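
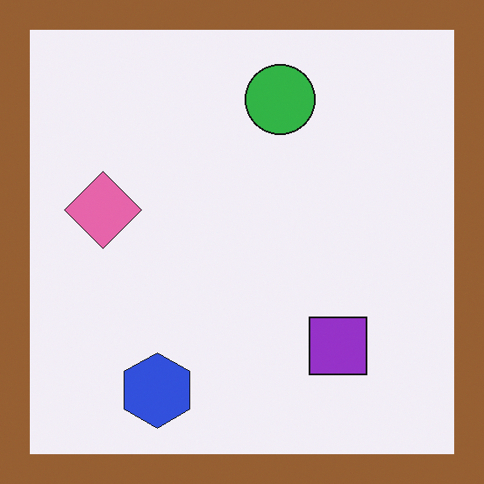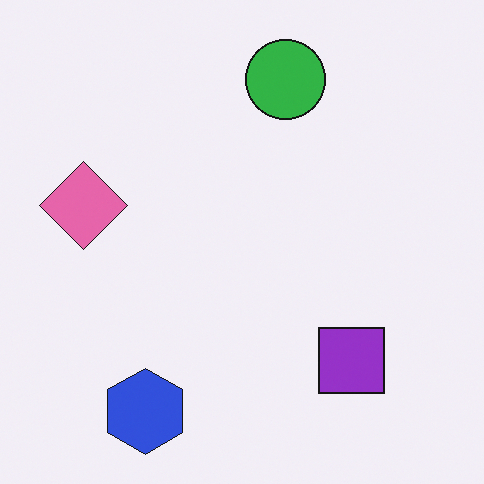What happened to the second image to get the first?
The image was framed with a brown border.

A solid brown frame runs around the edge of the first image, with the content slightly shrunk inside it.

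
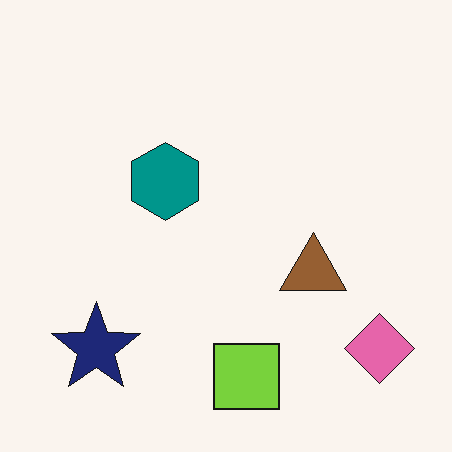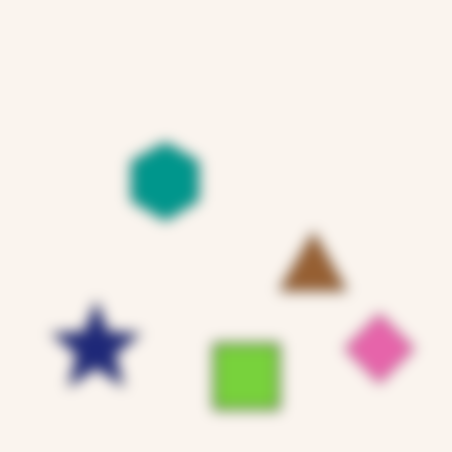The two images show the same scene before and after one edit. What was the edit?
This is the original image heavily blurred.

Shape edges and outlines are uniformly softened across the whole image.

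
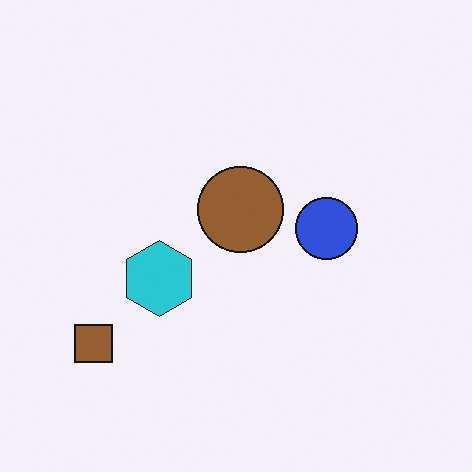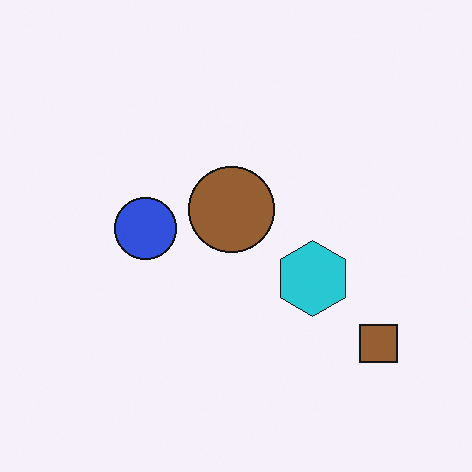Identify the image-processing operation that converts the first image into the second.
The second image is the first flipped horizontally (left ↔ right).

The brown square is in the bottom-left of the first image and the bottom-right of the second — shapes on opposite sides of the vertical midline have swapped in a mirror flip.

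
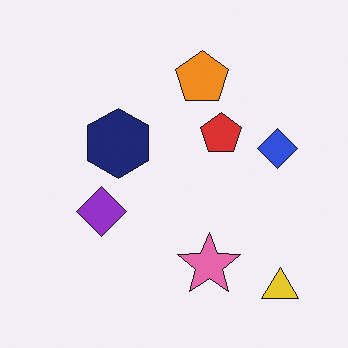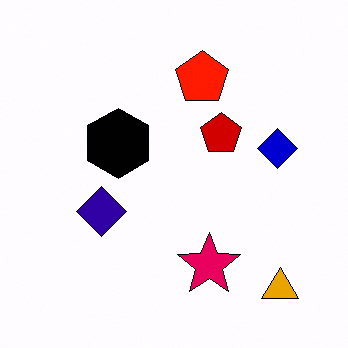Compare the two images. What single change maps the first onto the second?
The image was given much higher contrast.

Tones are pushed away from mid-grey across the whole image — a global contrast change.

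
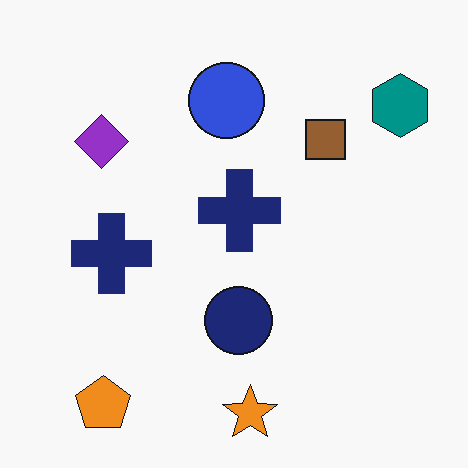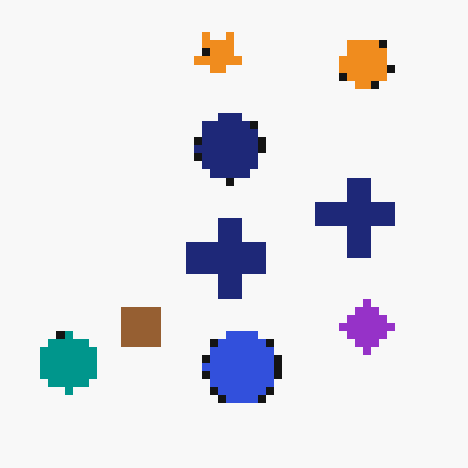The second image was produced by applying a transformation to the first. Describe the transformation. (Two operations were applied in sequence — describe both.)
The second image is the first pixelated into visible square blocks, then rotated 180°.

Shapes are reduced to large square blocks; fine edges and outlines are lost — a downscale-then-upscale (mosaic) effect. The orange pentagon sits in the bottom-left of the first image and the top-right of the second — consistent with a whole-image 180° rotation.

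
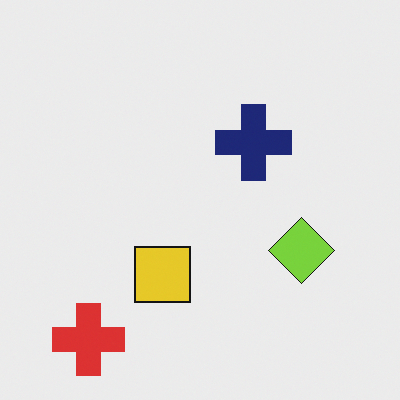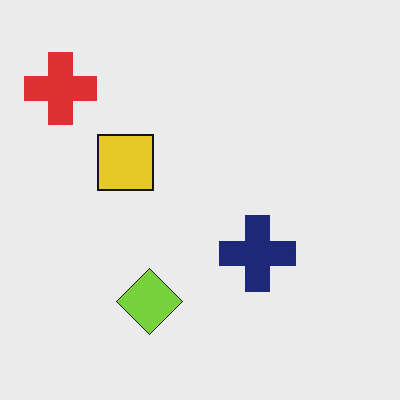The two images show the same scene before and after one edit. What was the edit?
This is the original image rotated 90° clockwise.

The red cross sits in the bottom-left of the first image and the top-left of the second — consistent with a whole-image 90° clockwise rotation.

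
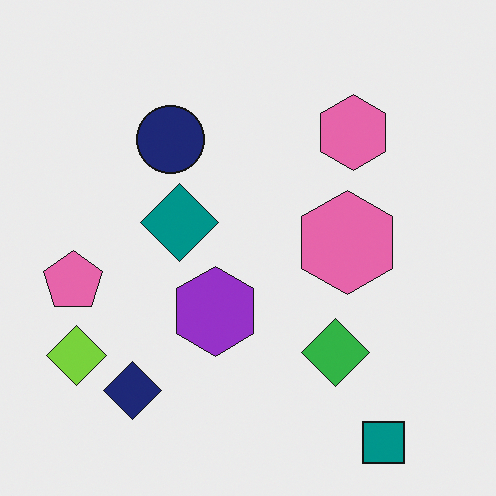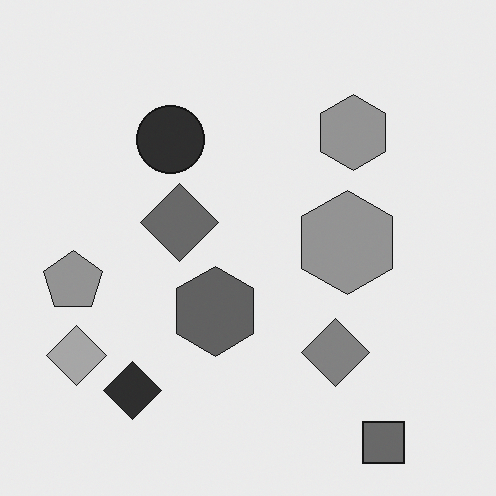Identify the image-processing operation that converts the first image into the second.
The image was converted to grayscale.

All color is removed — every shape is now a shade of grey.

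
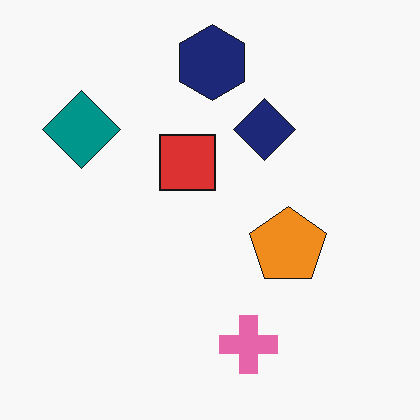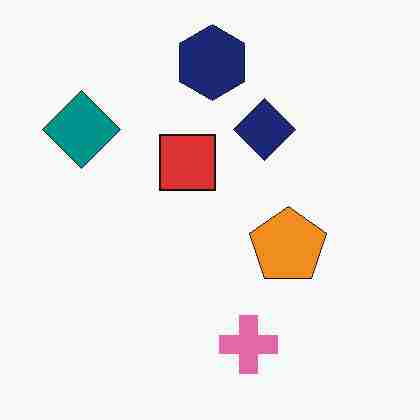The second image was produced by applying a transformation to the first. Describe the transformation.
Degraded with heavy JPEG compression.

Blocky 8×8 compression artifacts appear around shape edges and the flat background shows ringing — characteristic JPEG degradation.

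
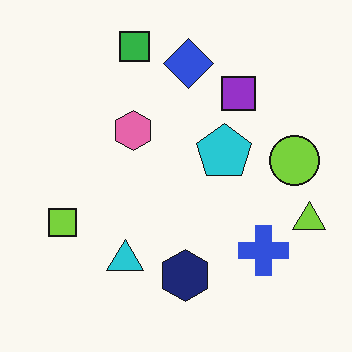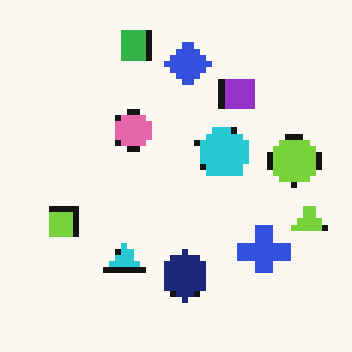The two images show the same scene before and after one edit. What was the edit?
The image was pixelated into visible square blocks.

Shapes are reduced to large square blocks; fine edges and outlines are lost — a downscale-then-upscale (mosaic) effect.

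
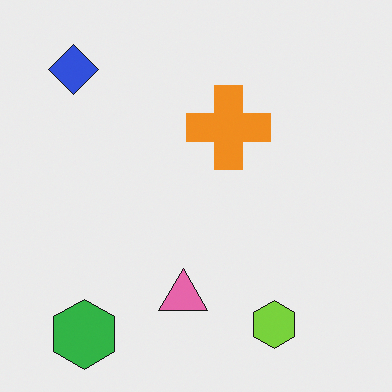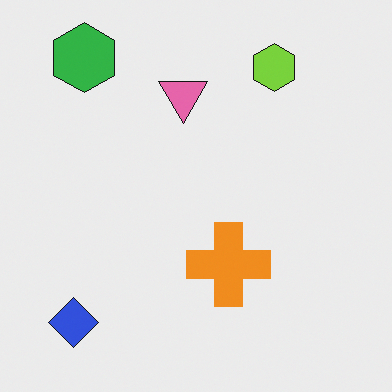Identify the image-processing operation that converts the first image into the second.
Flipped vertically (top ↔ bottom).

The green hexagon is in the bottom-left of the first image and the top-left of the second — shapes on opposite sides of the horizontal midline have swapped in a mirror flip.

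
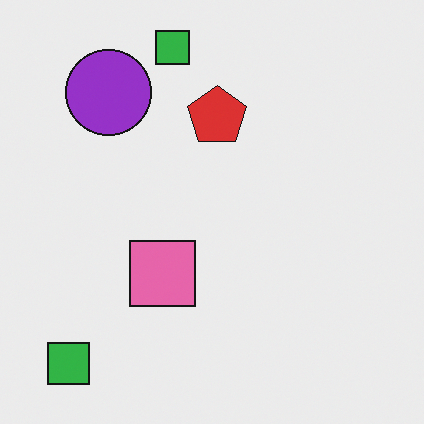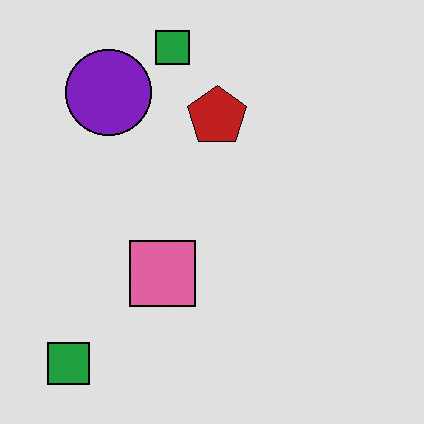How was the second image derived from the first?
This is the original image moderately posterized.

Each flat color has snapped to a coarser quantized level — most visibly, the near-white background has dropped to a flat grey.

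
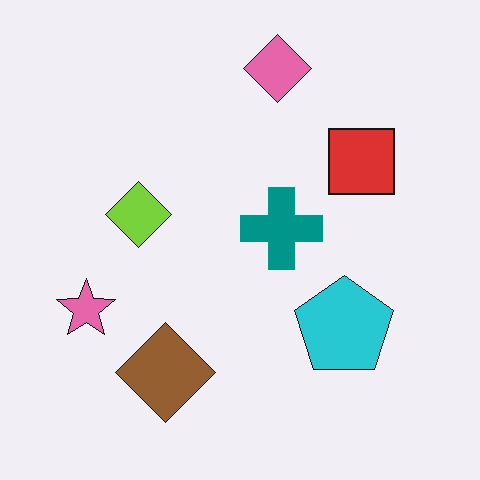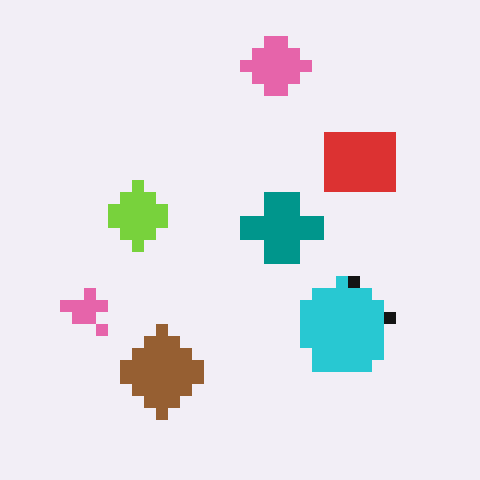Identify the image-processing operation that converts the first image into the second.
The transformation is: heavily pixelated into large blocks.

Shapes are reduced to large square blocks; fine edges and outlines are lost — a downscale-then-upscale (mosaic) effect.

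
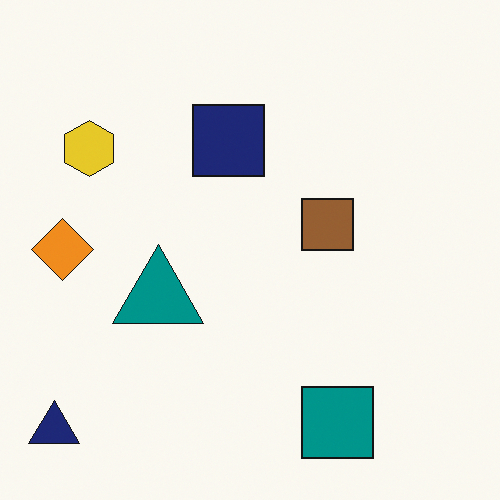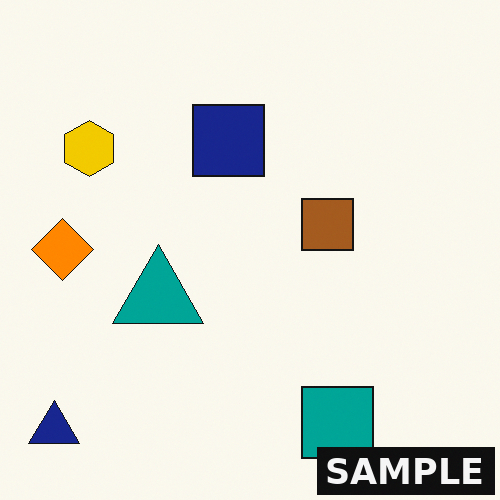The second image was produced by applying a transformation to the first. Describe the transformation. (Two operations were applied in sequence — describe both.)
This is the original image slightly oversaturated, then watermarked with the text "SAMPLE" in the lower-right corner.

All colors are more vivid — a global saturation change. A dark label reading "SAMPLE" appears in the lower-right corner.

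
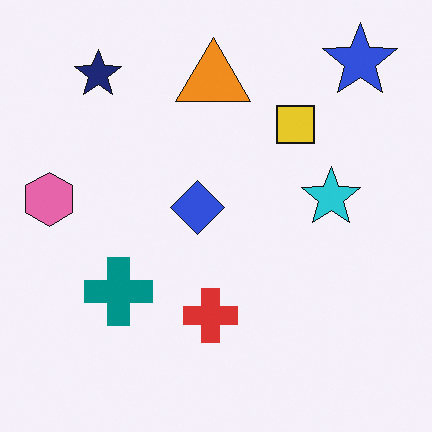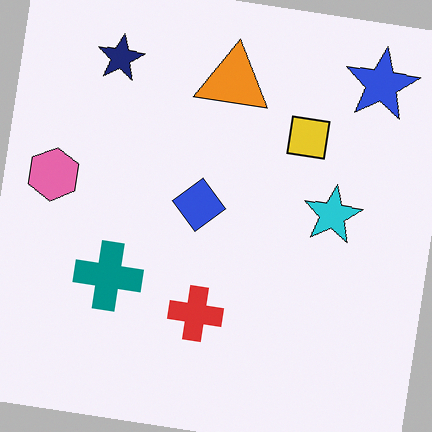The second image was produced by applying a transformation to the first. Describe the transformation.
This is the original image rotated clockwise by a few degrees.

Every shape is tilted by the same angle and the image corners show triangular fill wedges — a whole-image rotation by a non-right angle.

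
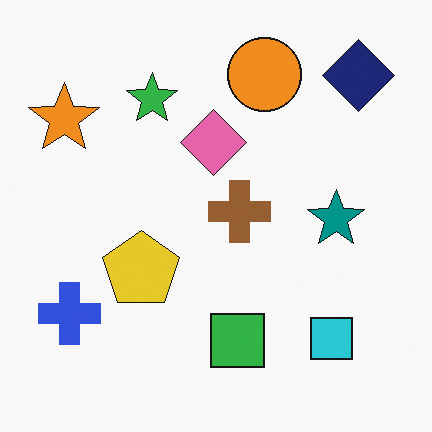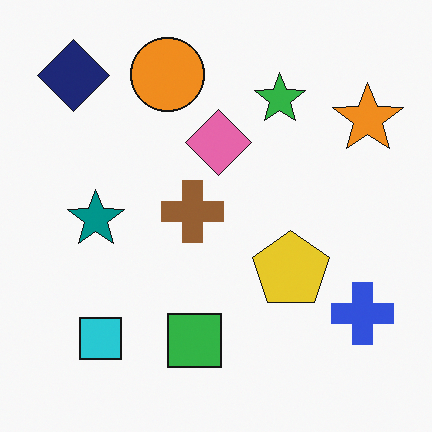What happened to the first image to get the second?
It was flipped horizontally (left ↔ right).

The orange star is in the top-left of the first image and the top-right of the second — shapes on opposite sides of the vertical midline have swapped in a mirror flip.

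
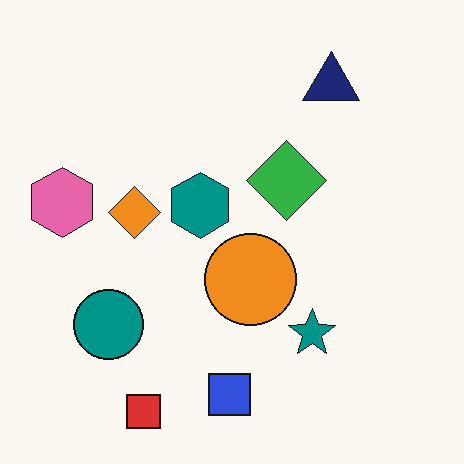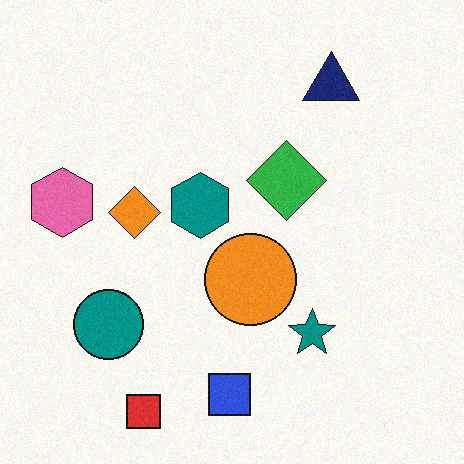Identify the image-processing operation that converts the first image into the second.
The second image is the first degraded with light additive noise.

Random speckle covers the whole image, including the flat background.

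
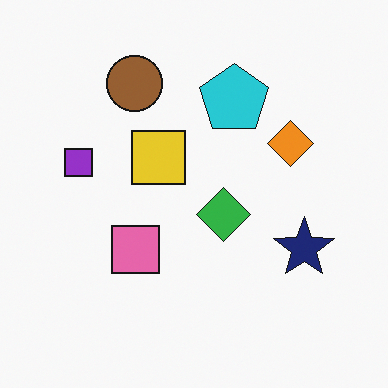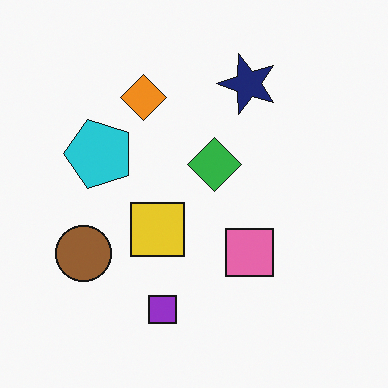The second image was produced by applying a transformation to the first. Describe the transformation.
The transformation is: rotated 90° counter-clockwise.

The brown circle sits in the top of the first image and the left of the second — consistent with a whole-image 90° counter-clockwise rotation.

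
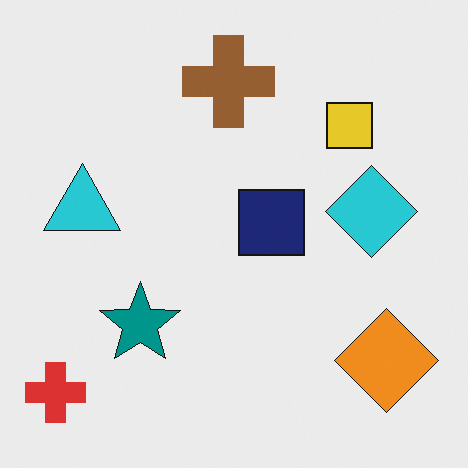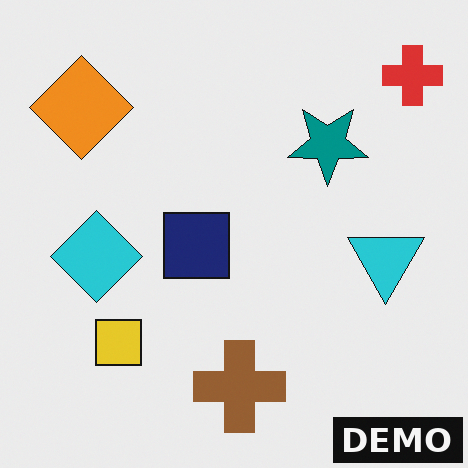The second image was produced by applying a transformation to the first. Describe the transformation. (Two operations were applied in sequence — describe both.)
The transformation is: rotated 180°, then watermarked with the text "DEMO" in the lower-right corner.

The red cross sits in the bottom-left of the first image and the top-right of the second — consistent with a whole-image 180° rotation. A dark label reading "DEMO" appears in the lower-right corner.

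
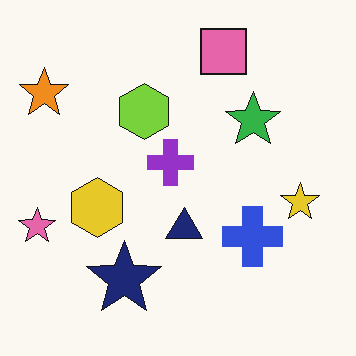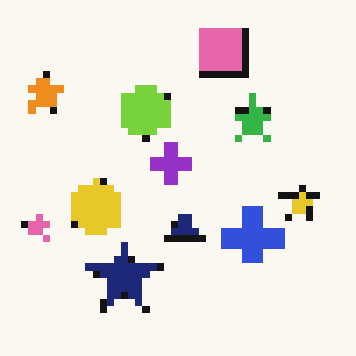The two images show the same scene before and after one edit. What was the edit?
It was pixelated into visible square blocks.

Shapes are reduced to large square blocks; fine edges and outlines are lost — a downscale-then-upscale (mosaic) effect.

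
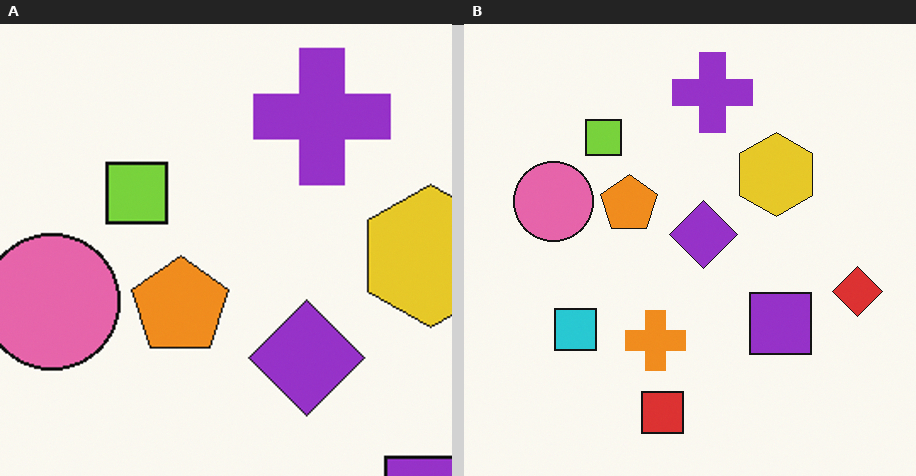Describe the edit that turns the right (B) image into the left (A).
The left (A) image is the right (B) cropped to a noticeably smaller region and rescaled.

The visible shapes are larger and the field of view is narrower; shapes near the original edges may be partly or wholly outside the frame — a crop-and-rescale.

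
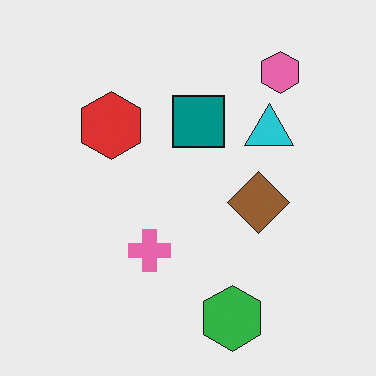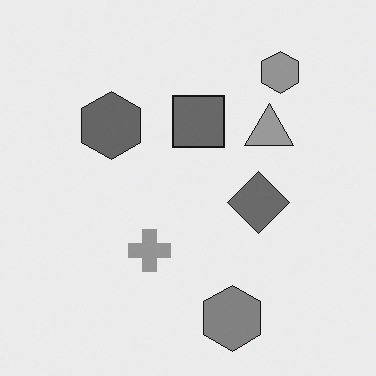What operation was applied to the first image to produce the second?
The second image is the first converted to grayscale.

All color is removed — every shape is now a shade of grey.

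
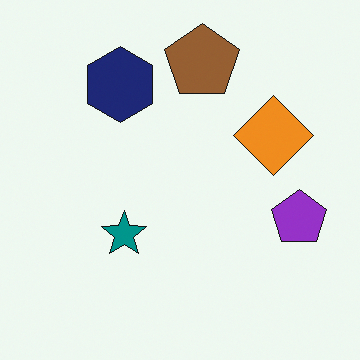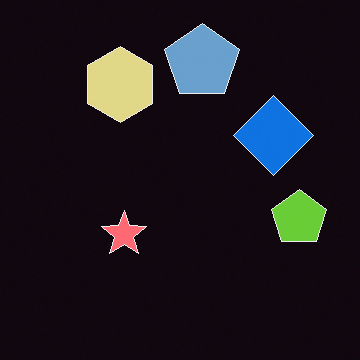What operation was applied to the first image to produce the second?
This is the original image color-inverted (negative).

The light background has become dark and every shape's color is its complement — a photographic negative.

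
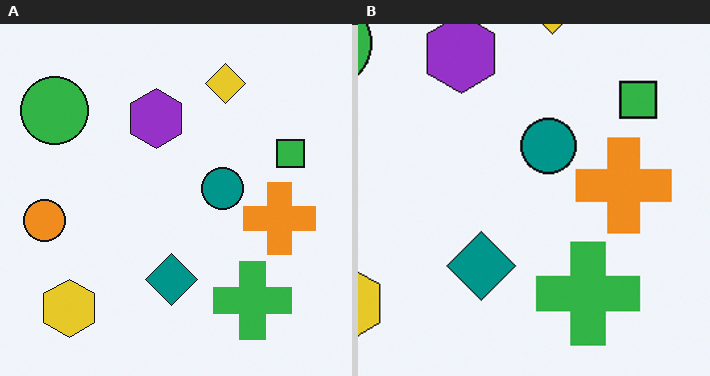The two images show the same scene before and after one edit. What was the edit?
The image was cropped slightly and scaled back up.

The visible shapes are larger and the field of view is narrower; shapes near the original edges may be partly or wholly outside the frame — a crop-and-rescale.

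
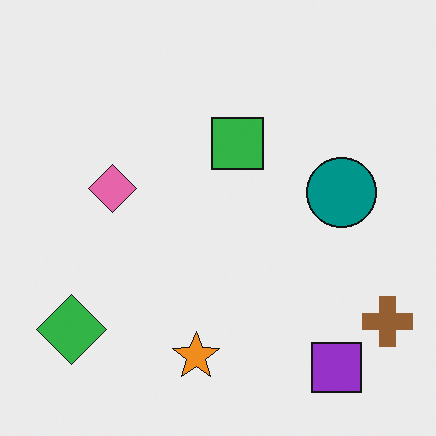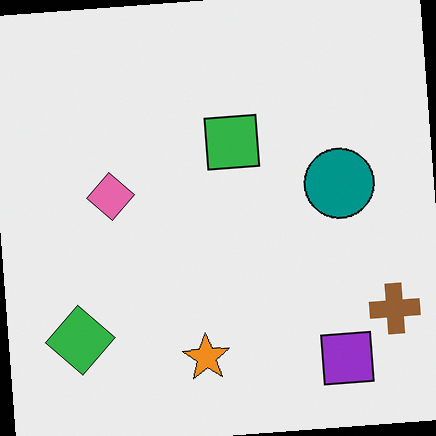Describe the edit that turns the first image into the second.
The image was rotated counter-clockwise by a small amount.

Every shape is tilted by the same angle and the image corners show triangular fill wedges — a whole-image rotation by a non-right angle.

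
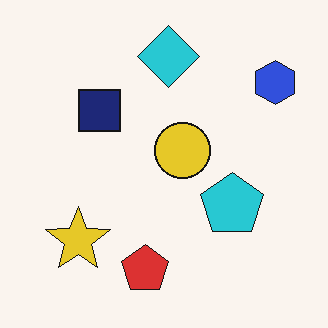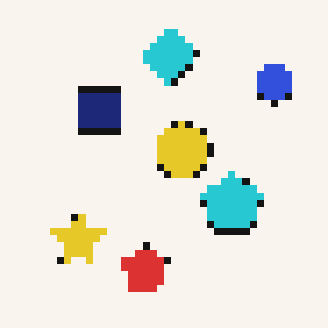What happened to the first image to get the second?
The image was pixelated into visible square blocks.

Shapes are reduced to large square blocks; fine edges and outlines are lost — a downscale-then-upscale (mosaic) effect.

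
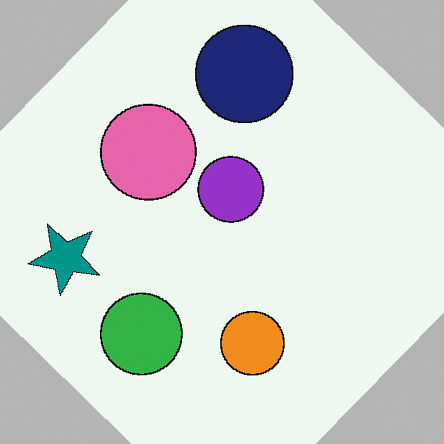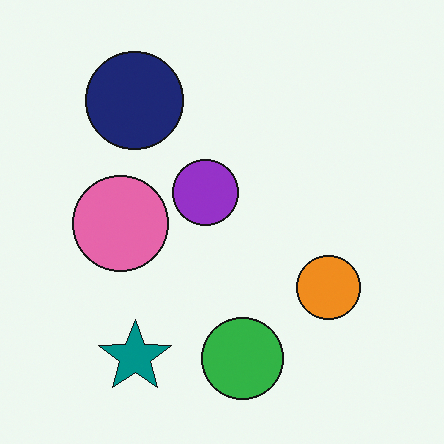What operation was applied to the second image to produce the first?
The transformation is: rotated clockwise by a large amount — several tens of degrees.

Every shape is tilted by the same angle and the image corners show triangular fill wedges — a whole-image rotation by a non-right angle.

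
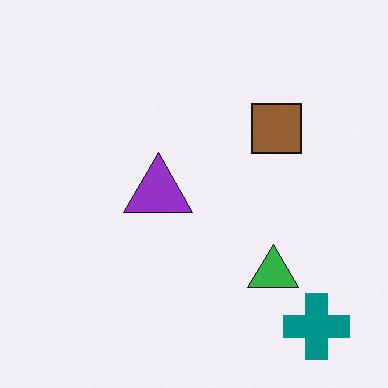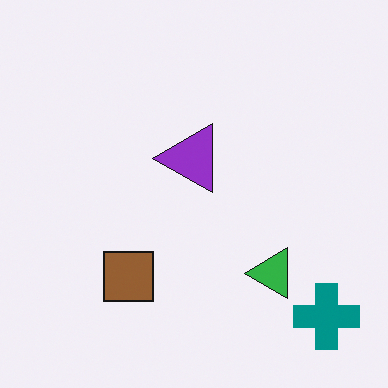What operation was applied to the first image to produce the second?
The transformation is: transposed (reflected across the top-left ↔ bottom-right diagonal).

Shapes have swapped their row and column positions — what was in the top-right is now in the bottom-left — a diagonal reflection.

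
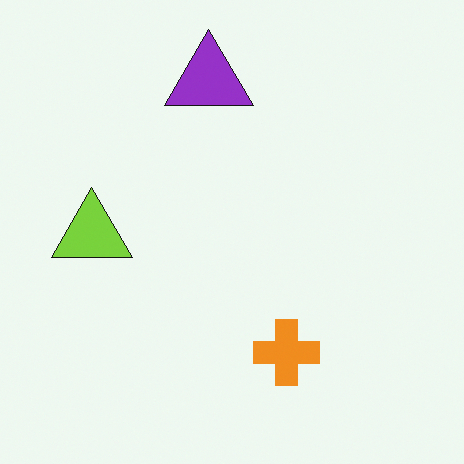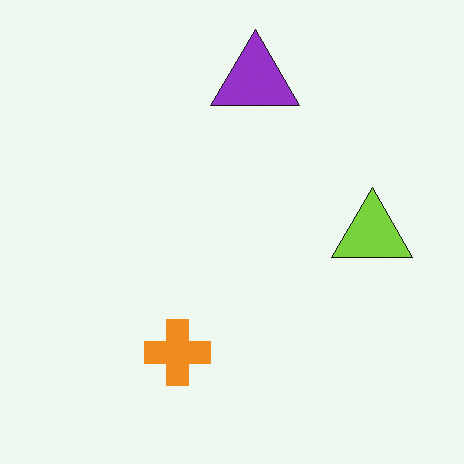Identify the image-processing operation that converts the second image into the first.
Flipped horizontally (left ↔ right).

The lime triangle is in the right of the second image and the left of the first — shapes on opposite sides of the vertical midline have swapped in a mirror flip.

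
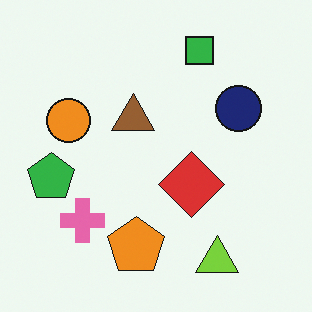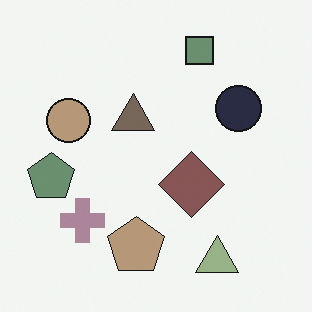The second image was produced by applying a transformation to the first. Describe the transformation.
The image was heavily desaturated.

All colors are more muted and greyish — a global saturation change.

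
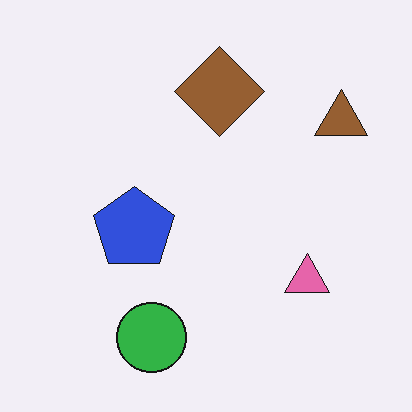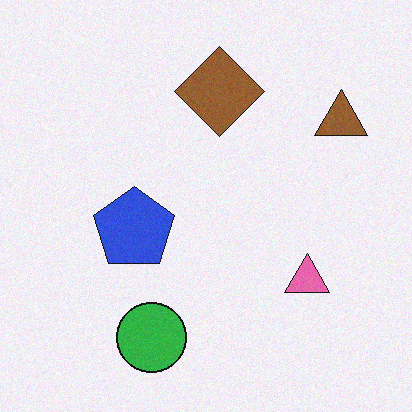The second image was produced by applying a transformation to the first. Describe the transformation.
The image was degraded with subtle gaussian noise.

Random speckle covers the whole image, including the flat background.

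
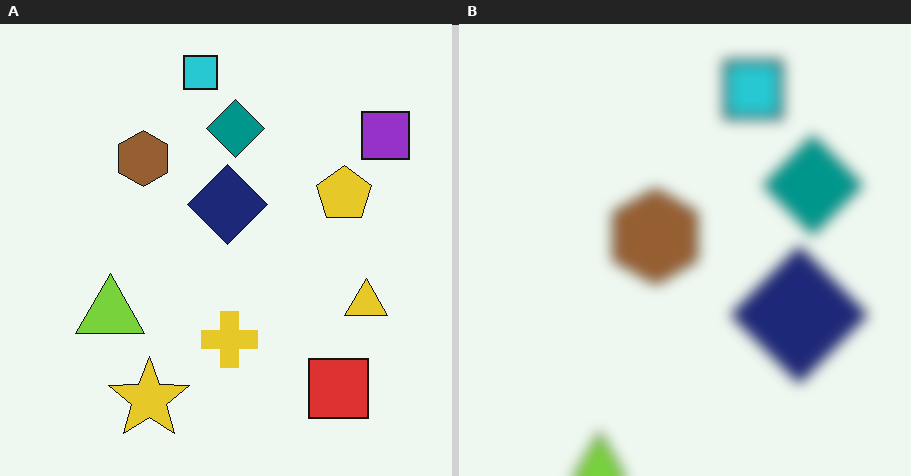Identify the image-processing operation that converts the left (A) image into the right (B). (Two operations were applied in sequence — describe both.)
The right (B) image is the left (A) cropped tightly and scaled back up, then heavily blurred.

The visible shapes are larger and the field of view is narrower; shapes near the original edges may be partly or wholly outside the frame — a crop-and-rescale. Shape edges and outlines are uniformly softened across the whole image.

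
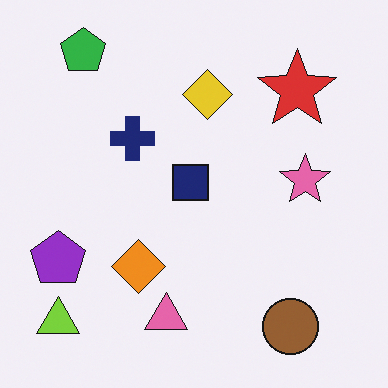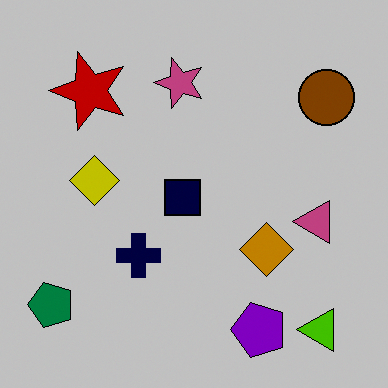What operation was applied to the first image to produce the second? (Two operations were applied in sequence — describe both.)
The image was rotated 90° counter-clockwise, then heavily posterized to just a handful of flat colors.

The lime triangle sits in the bottom-left of the first image and the bottom-right of the second — consistent with a whole-image 90° counter-clockwise rotation. Each flat color has snapped to a coarser quantized level — most visibly, the near-white background has dropped to a flat grey.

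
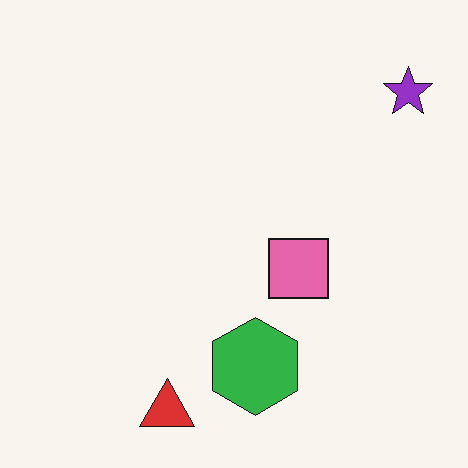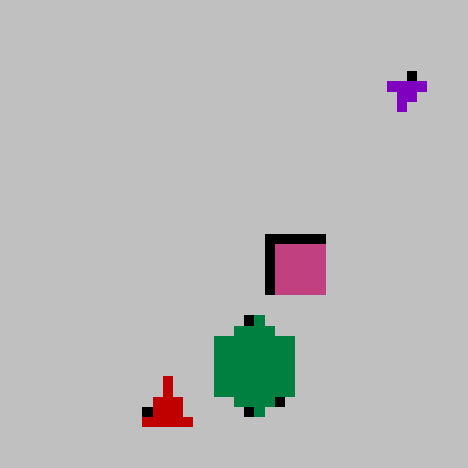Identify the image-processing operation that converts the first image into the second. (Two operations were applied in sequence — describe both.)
The transformation is: coarsely pixelated, then aggressively posterized.

Shapes are reduced to large square blocks; fine edges and outlines are lost — a downscale-then-upscale (mosaic) effect. Each flat color has snapped to a coarser quantized level — most visibly, the near-white background has dropped to a flat grey.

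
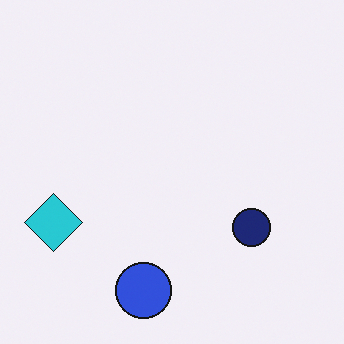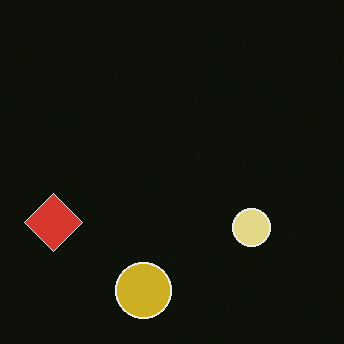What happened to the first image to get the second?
It was color-inverted (negative).

The light background has become dark and every shape's color is its complement — a photographic negative.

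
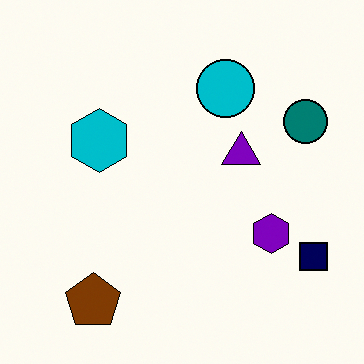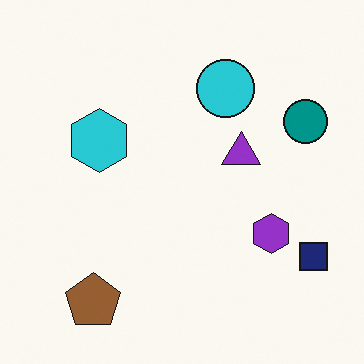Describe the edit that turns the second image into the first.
The image was given slightly increased contrast.

Tones are pushed away from mid-grey across the whole image — a global contrast change.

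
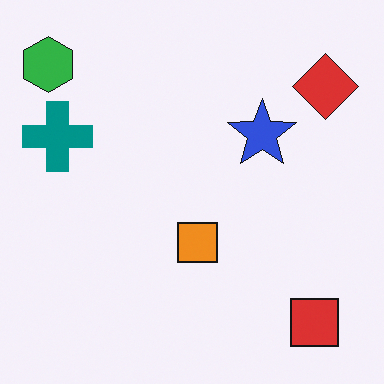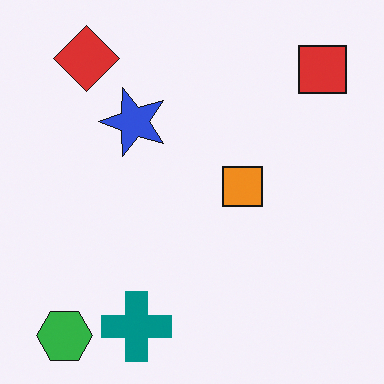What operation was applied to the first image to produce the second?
It was rotated 90° counter-clockwise.

The green hexagon sits in the top-left of the first image and the bottom-left of the second — consistent with a whole-image 90° counter-clockwise rotation.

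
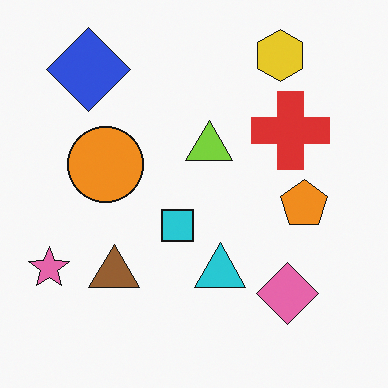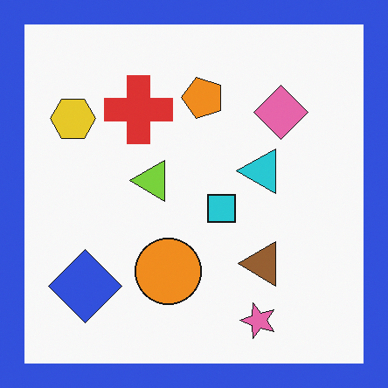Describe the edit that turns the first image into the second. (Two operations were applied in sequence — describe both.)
This is the original image rotated 90° counter-clockwise, then framed with a blue border.

The blue diamond sits in the top-left of the first image and the bottom-left of the second — consistent with a whole-image 90° counter-clockwise rotation. A solid blue frame runs around the edge of the second image, with the content slightly shrunk inside it.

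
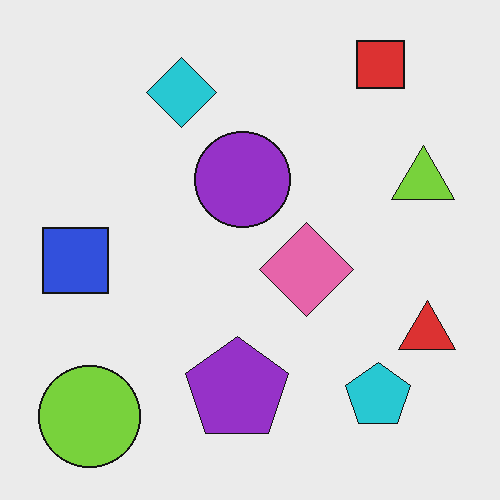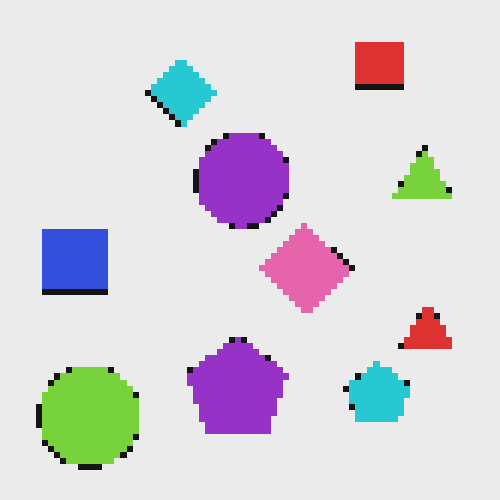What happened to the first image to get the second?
The transformation is: pixelated into visible square blocks.

Shapes are reduced to large square blocks; fine edges and outlines are lost — a downscale-then-upscale (mosaic) effect.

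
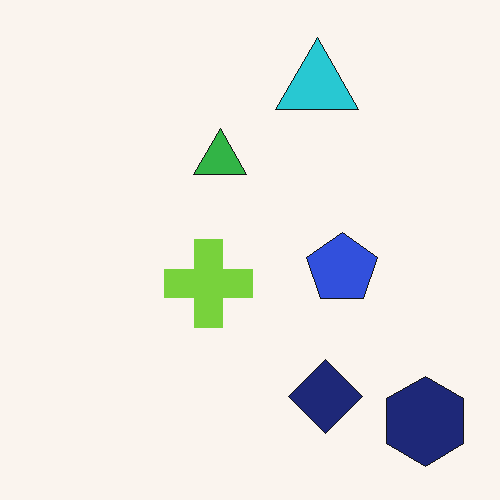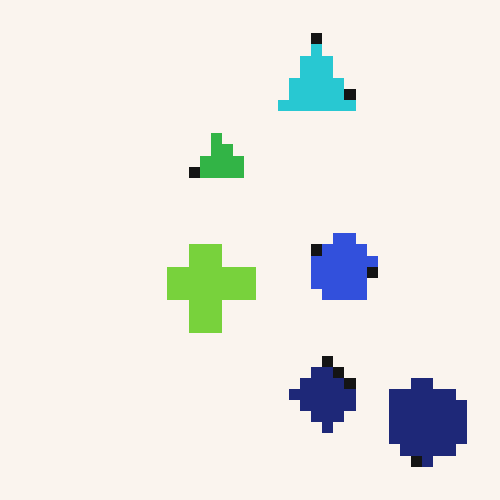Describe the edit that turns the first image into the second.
It was coarsely pixelated.

Shapes are reduced to large square blocks; fine edges and outlines are lost — a downscale-then-upscale (mosaic) effect.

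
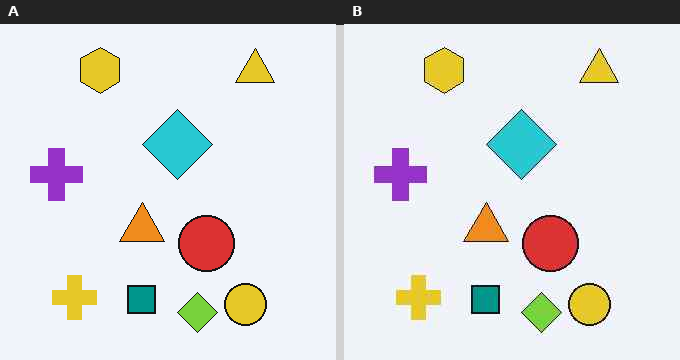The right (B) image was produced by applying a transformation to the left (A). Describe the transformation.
It was given moderate JPEG compression.

Blocky 8×8 compression artifacts appear around shape edges and the flat background shows ringing — characteristic JPEG degradation.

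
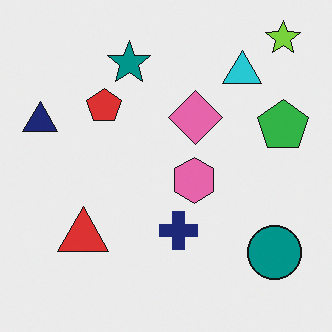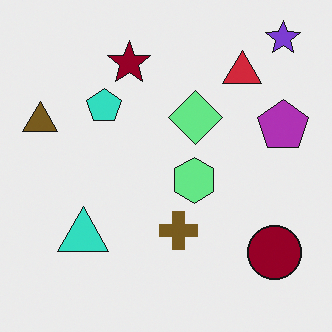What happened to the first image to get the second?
It was hue-shifted through roughly half the color wheel.

Every shape's color has rotated by the same amount around the hue wheel — a uniform hue shift.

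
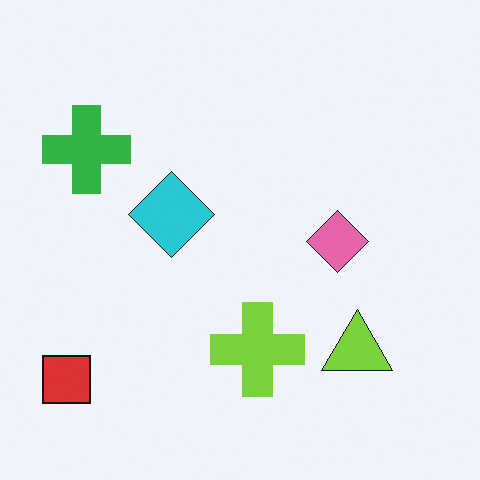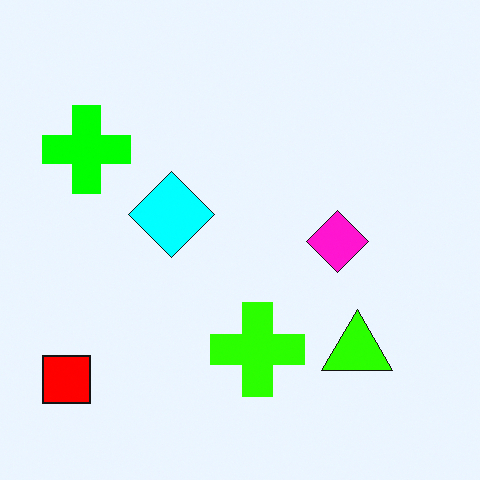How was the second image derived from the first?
The transformation is: heavily oversaturated.

All colors are more vivid — a global saturation change.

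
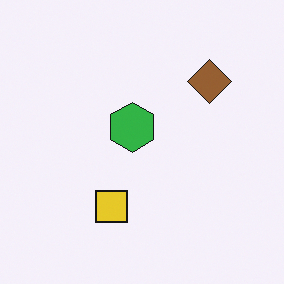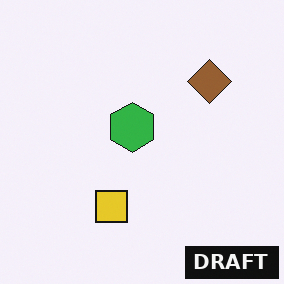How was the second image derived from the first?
It was watermarked with the text "DRAFT" in the lower-right corner.

A dark label reading "DRAFT" appears in the lower-right corner.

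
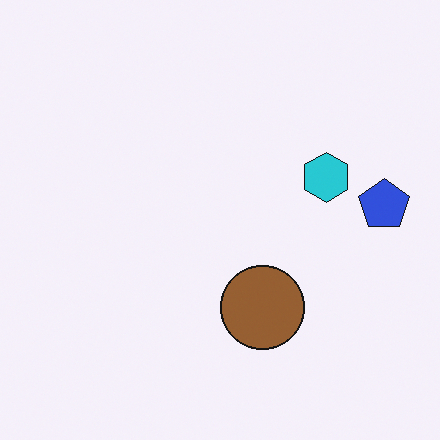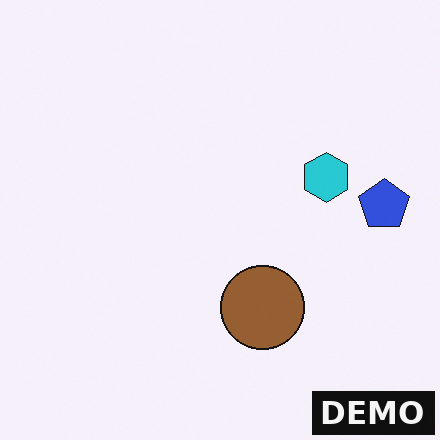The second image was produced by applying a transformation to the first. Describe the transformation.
It was watermarked with the text "DEMO" in the lower-right corner.

A dark label reading "DEMO" appears in the lower-right corner.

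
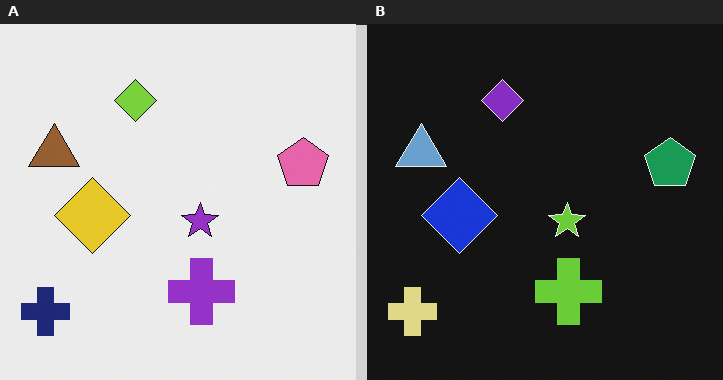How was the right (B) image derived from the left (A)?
The right (B) image is the left (A) color-inverted (negative).

The light background has become dark and every shape's color is its complement — a photographic negative.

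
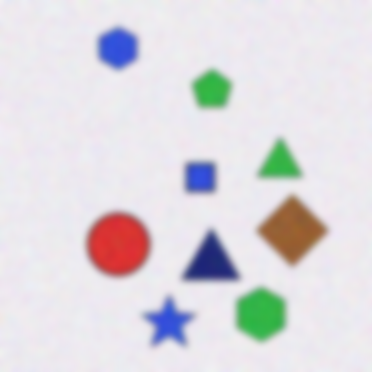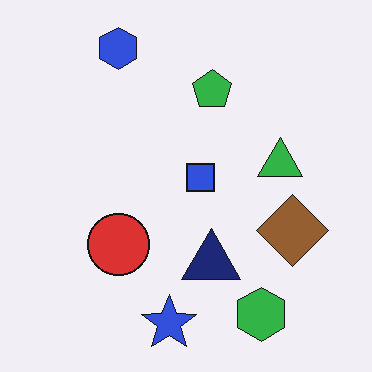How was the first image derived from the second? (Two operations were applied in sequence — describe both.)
It was degraded with moderate additive noise, then moderately blurred.

Random speckle covers the whole image, including the flat background. Shape edges and outlines are uniformly softened across the whole image.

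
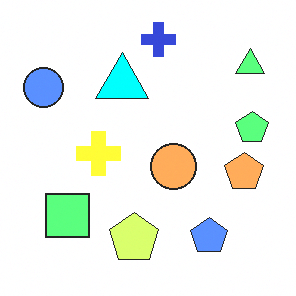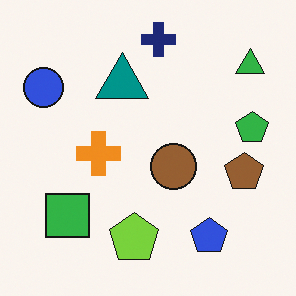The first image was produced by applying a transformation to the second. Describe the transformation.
The transformation is: substantially brightened.

Every pixel — background and shapes alike — is uniformly brightened.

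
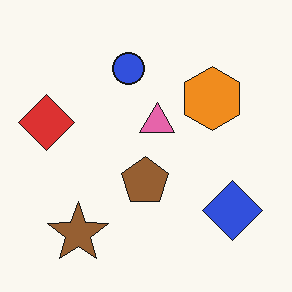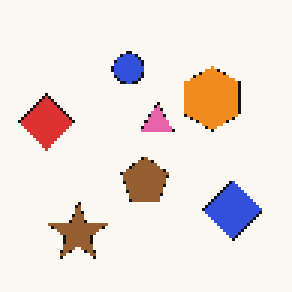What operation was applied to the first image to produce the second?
The transformation is: mildly pixelated.

Shapes are reduced to large square blocks; fine edges and outlines are lost — a downscale-then-upscale (mosaic) effect.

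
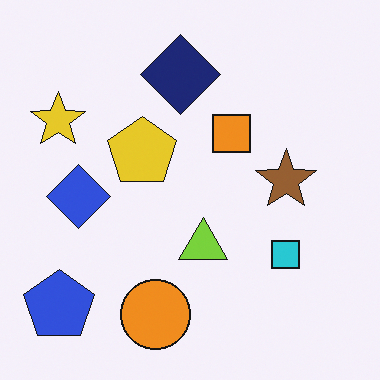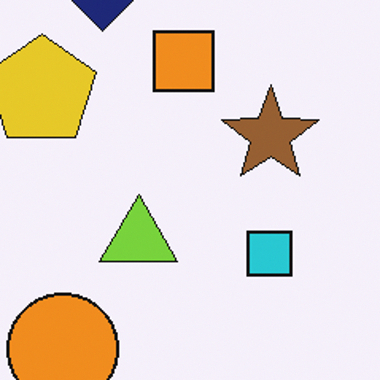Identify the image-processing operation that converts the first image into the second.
The second image is the first cropped to a modestly smaller region and rescaled.

The visible shapes are larger and the field of view is narrower; shapes near the original edges may be partly or wholly outside the frame — a crop-and-rescale.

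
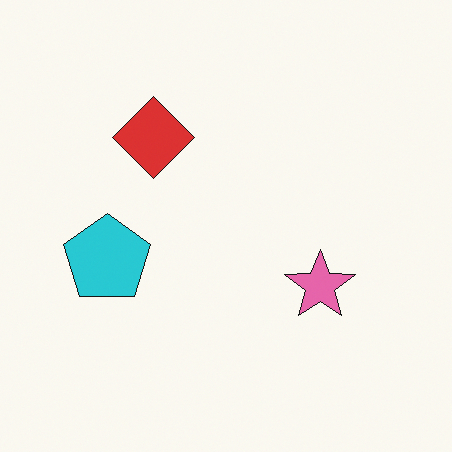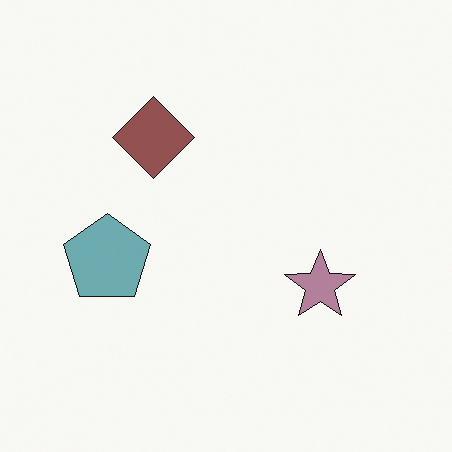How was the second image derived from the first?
Made much more muted (saturation change).

All colors are more muted and greyish — a global saturation change.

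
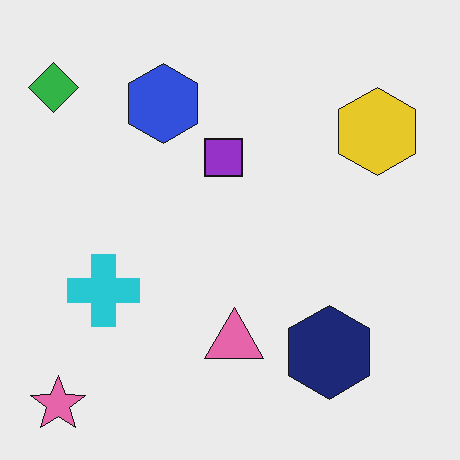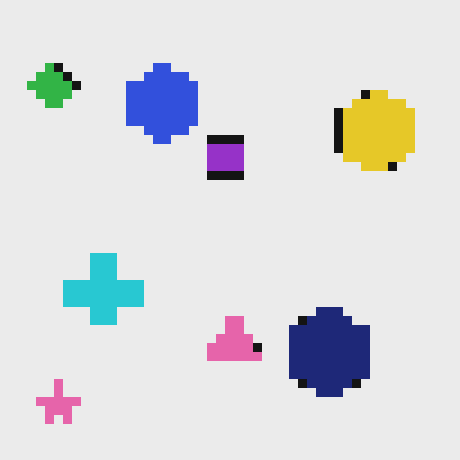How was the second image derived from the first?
The second image is the first heavily pixelated into large blocks.

Shapes are reduced to large square blocks; fine edges and outlines are lost — a downscale-then-upscale (mosaic) effect.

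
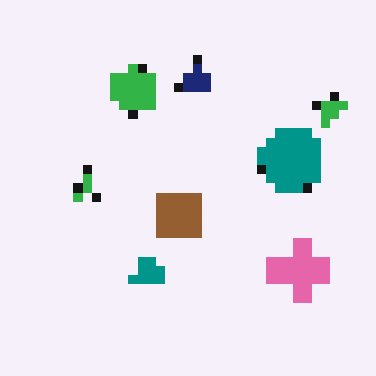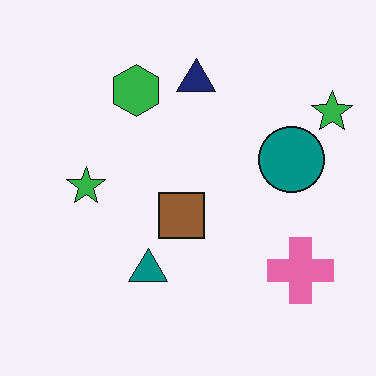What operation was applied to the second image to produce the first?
The first image is the second heavily pixelated into large blocks.

Shapes are reduced to large square blocks; fine edges and outlines are lost — a downscale-then-upscale (mosaic) effect.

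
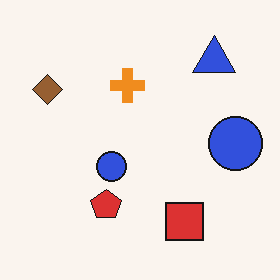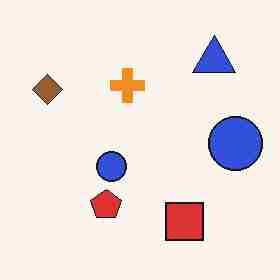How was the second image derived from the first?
The transformation is: degraded with heavy JPEG compression.

Blocky 8×8 compression artifacts appear around shape edges and the flat background shows ringing — characteristic JPEG degradation.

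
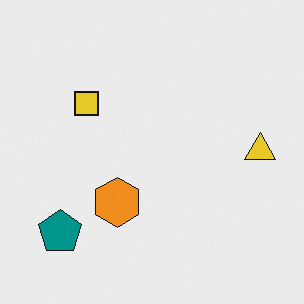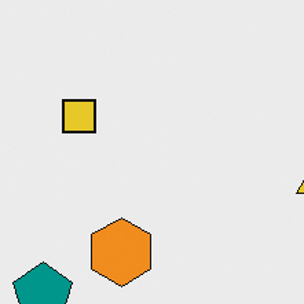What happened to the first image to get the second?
Cropped to a modestly smaller region and rescaled.

The visible shapes are larger and the field of view is narrower; shapes near the original edges may be partly or wholly outside the frame — a crop-and-rescale.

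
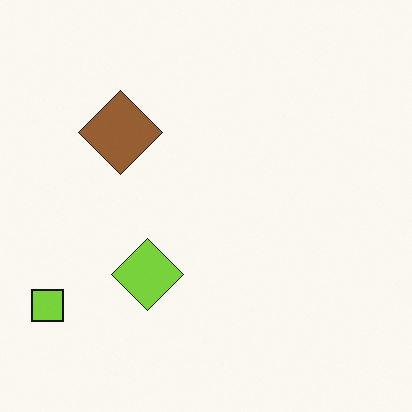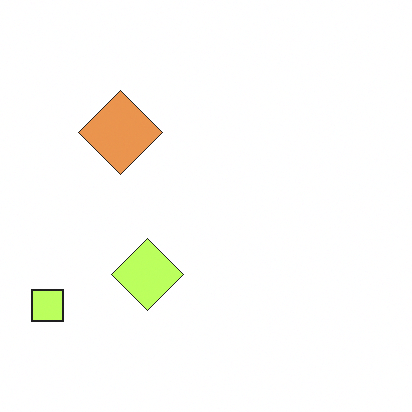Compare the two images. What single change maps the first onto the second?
This is the original image substantially brightened.

Every pixel — background and shapes alike — is uniformly brightened.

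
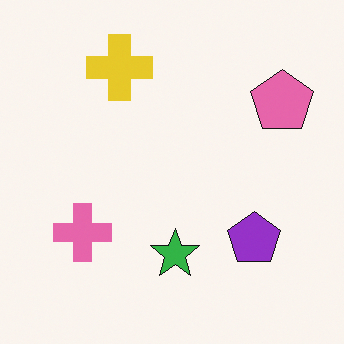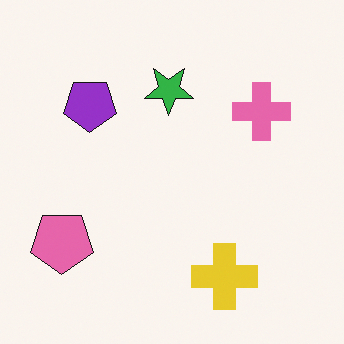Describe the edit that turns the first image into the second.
It was rotated 180°.

The pink pentagon sits in the top-right of the first image and the bottom-left of the second — consistent with a whole-image 180° rotation.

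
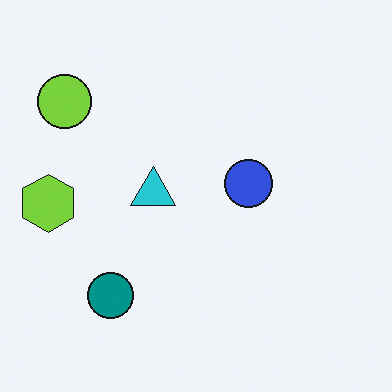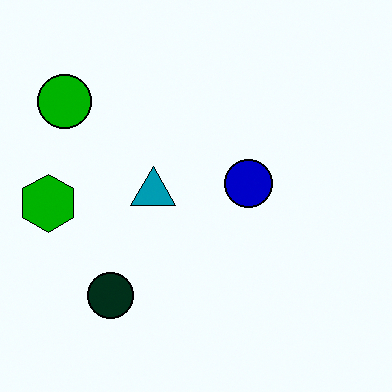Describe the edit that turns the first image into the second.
The transformation is: given much higher contrast.

Tones are pushed away from mid-grey across the whole image — a global contrast change.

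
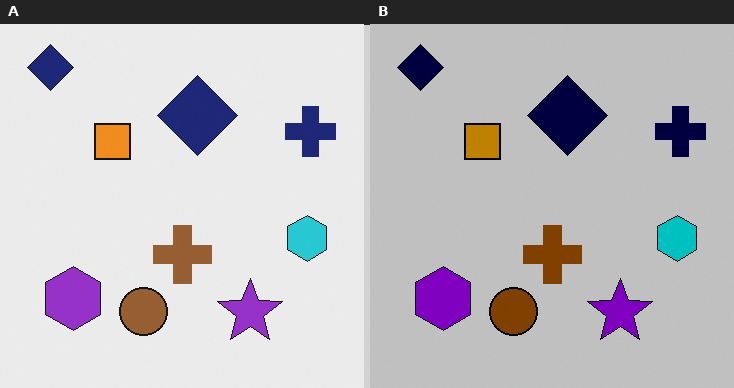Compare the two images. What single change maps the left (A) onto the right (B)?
This is the original image heavily posterized to just a handful of flat colors.

Each flat color has snapped to a coarser quantized level — most visibly, the near-white background has dropped to a flat grey.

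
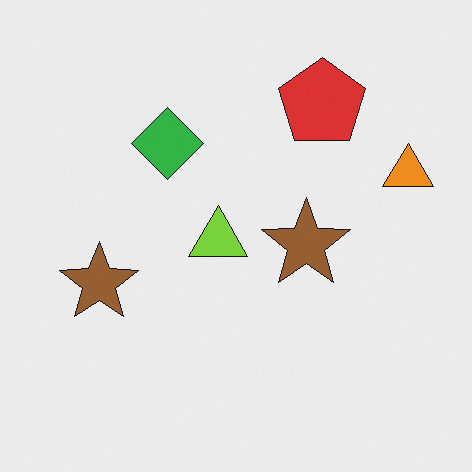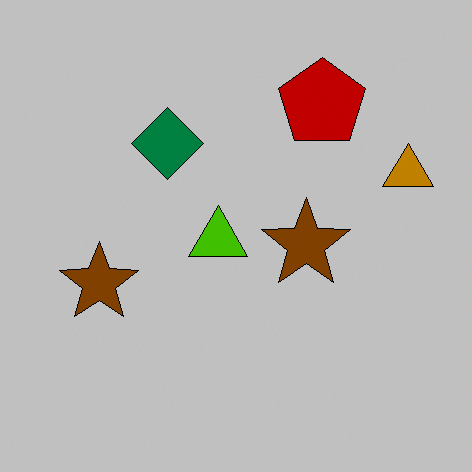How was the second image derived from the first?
The image was heavily posterized to just a handful of flat colors.

Each flat color has snapped to a coarser quantized level — most visibly, the near-white background has dropped to a flat grey.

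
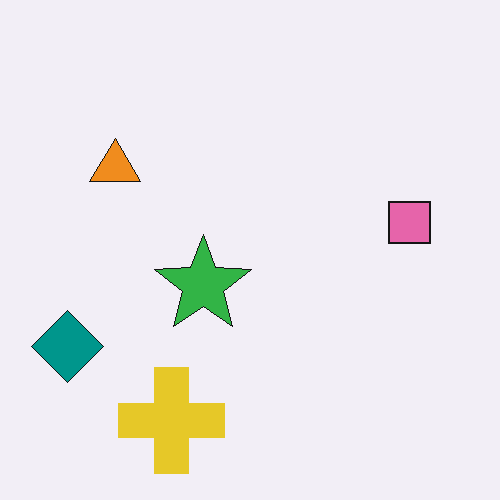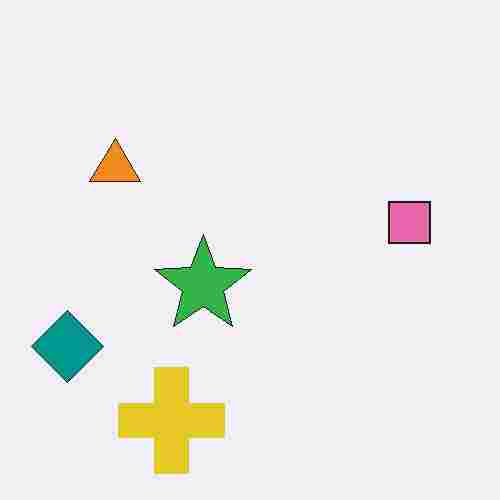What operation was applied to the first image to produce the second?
The transformation is: heavily JPEG-compressed with obvious blocking artifacts.

Blocky 8×8 compression artifacts appear around shape edges and the flat background shows ringing — characteristic JPEG degradation.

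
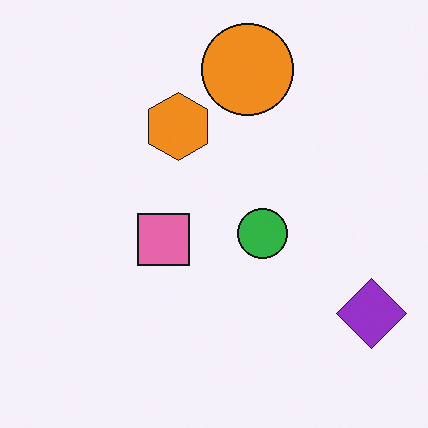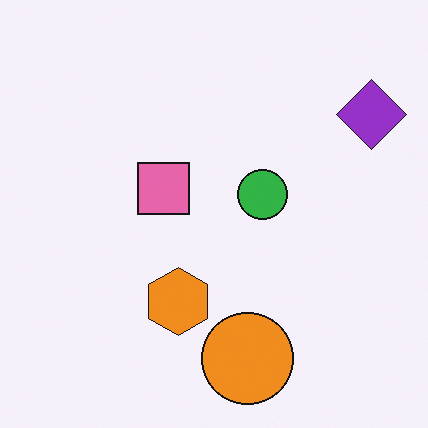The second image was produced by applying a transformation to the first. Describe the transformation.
The transformation is: flipped vertically (top ↔ bottom).

The orange circle is in the top of the first image and the bottom of the second — shapes on opposite sides of the horizontal midline have swapped in a mirror flip.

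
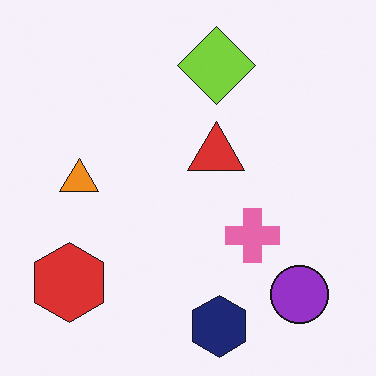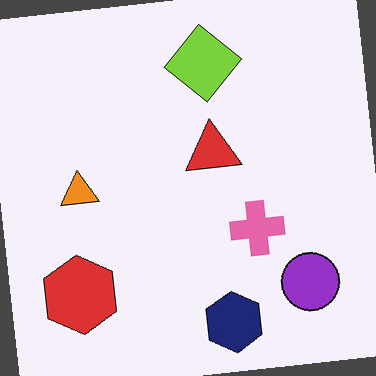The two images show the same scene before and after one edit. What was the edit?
It was rotated counter-clockwise by a few degrees.

Every shape is tilted by the same angle and the image corners show triangular fill wedges — a whole-image rotation by a non-right angle.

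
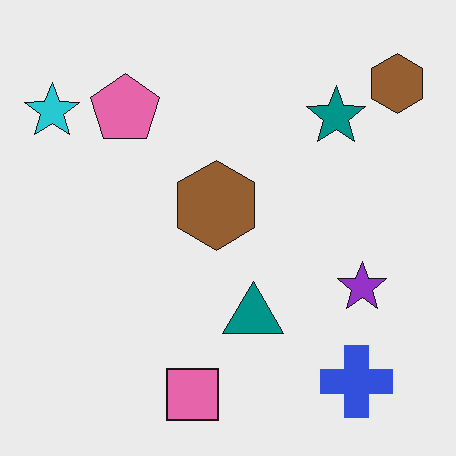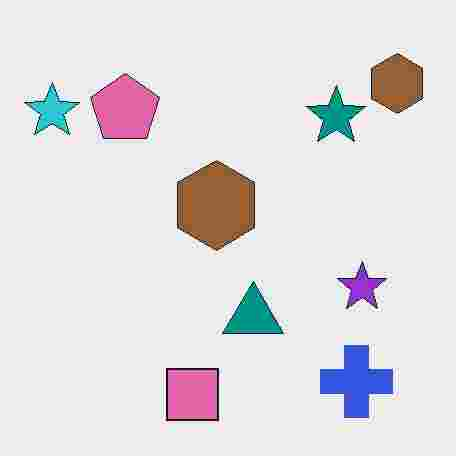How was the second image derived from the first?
The image was degraded with heavy JPEG compression.

Blocky 8×8 compression artifacts appear around shape edges and the flat background shows ringing — characteristic JPEG degradation.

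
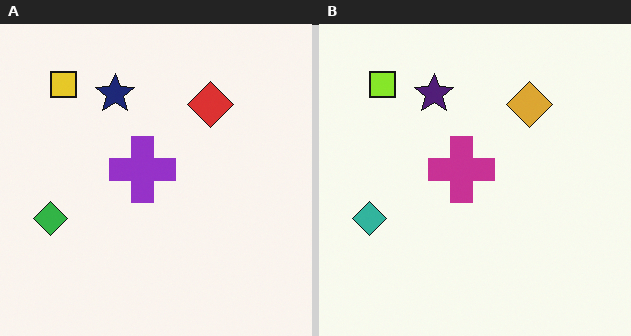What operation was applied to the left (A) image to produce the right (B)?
Hue-shifted by a small amount.

Every shape's color has rotated by the same amount around the hue wheel — a uniform hue shift.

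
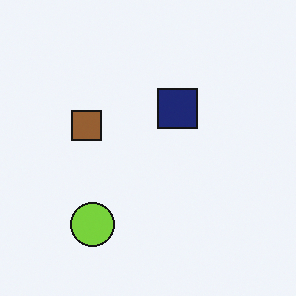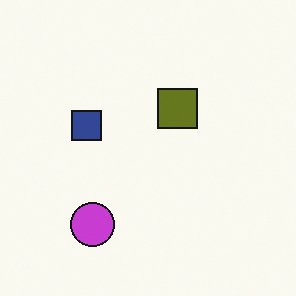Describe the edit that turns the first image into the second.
This is the original image hue-shifted by a large amount.

Every shape's color has rotated by the same amount around the hue wheel — a uniform hue shift.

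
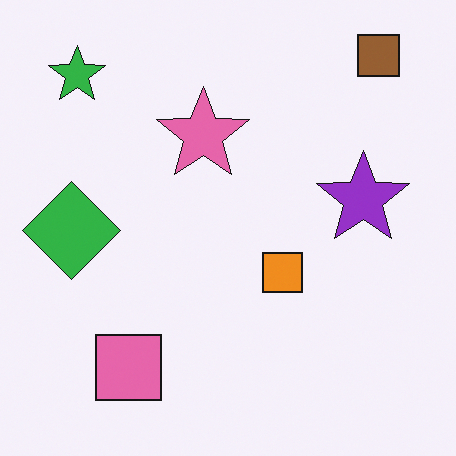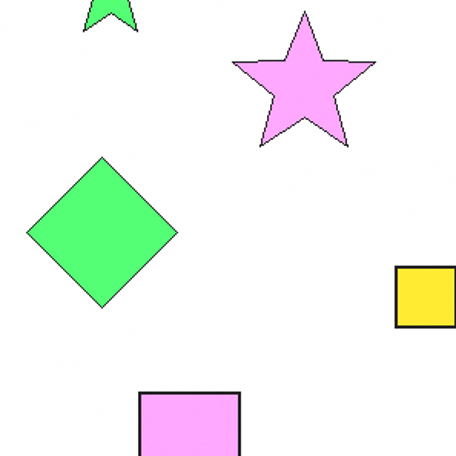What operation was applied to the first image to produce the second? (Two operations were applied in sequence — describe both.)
It was substantially brightened, then cropped to a modestly smaller region and rescaled.

Every pixel — background and shapes alike — is uniformly brightened. The visible shapes are larger and the field of view is narrower; shapes near the original edges may be partly or wholly outside the frame — a crop-and-rescale.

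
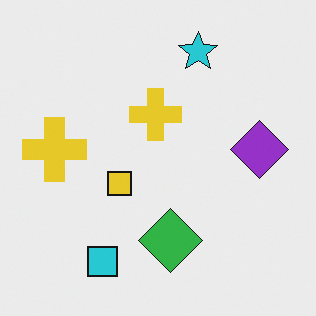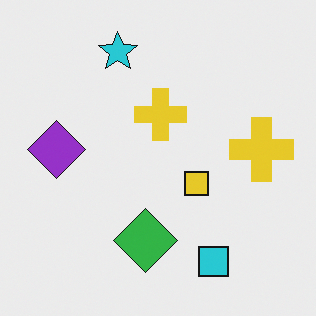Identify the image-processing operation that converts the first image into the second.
It was flipped horizontally (left ↔ right).

The purple diamond is in the right of the first image and the left of the second — shapes on opposite sides of the vertical midline have swapped in a mirror flip.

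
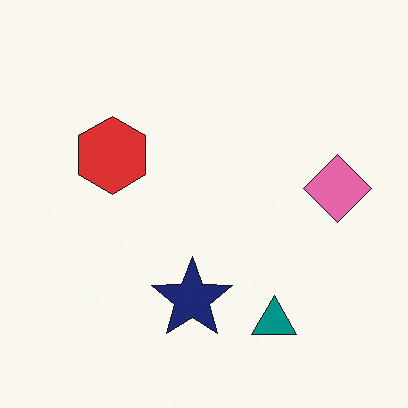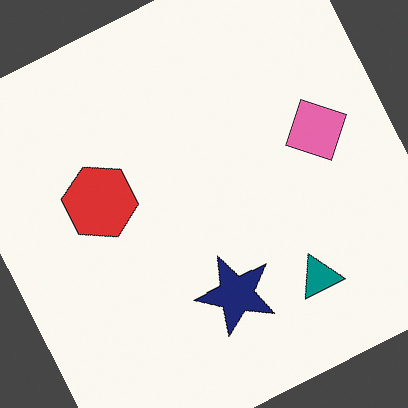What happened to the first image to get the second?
Rotated counter-clockwise by a clearly visible amount.

Every shape is tilted by the same angle and the image corners show triangular fill wedges — a whole-image rotation by a non-right angle.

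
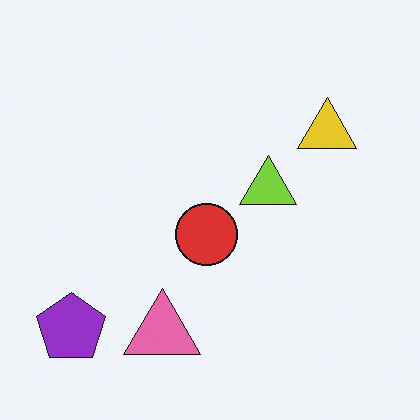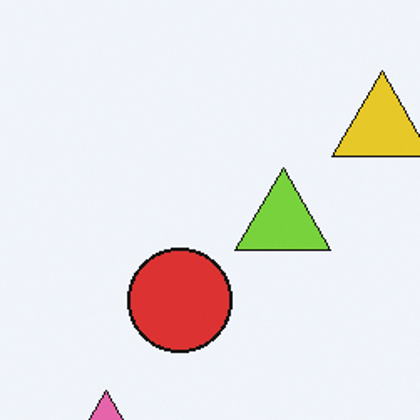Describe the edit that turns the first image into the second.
Cropped tightly and scaled back up.

The visible shapes are larger and the field of view is narrower; shapes near the original edges may be partly or wholly outside the frame — a crop-and-rescale.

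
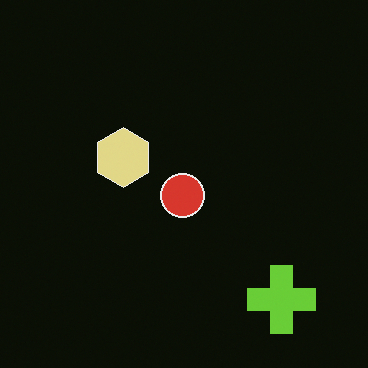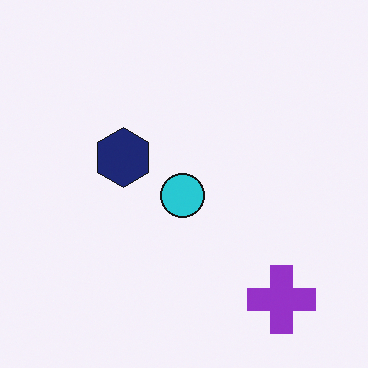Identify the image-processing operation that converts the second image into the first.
The image was color-inverted (negative).

The light background has become dark and every shape's color is its complement — a photographic negative.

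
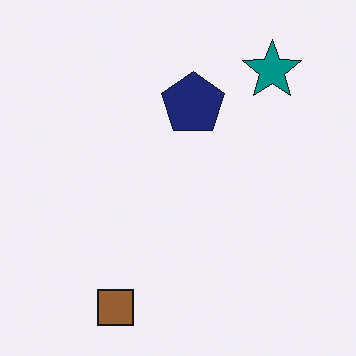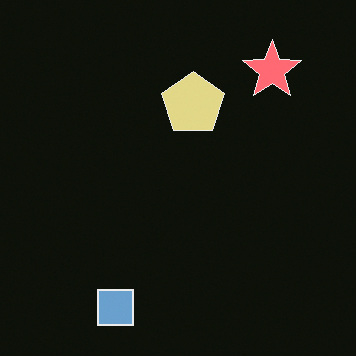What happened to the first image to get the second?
This is the original image color-inverted (negative).

The light background has become dark and every shape's color is its complement — a photographic negative.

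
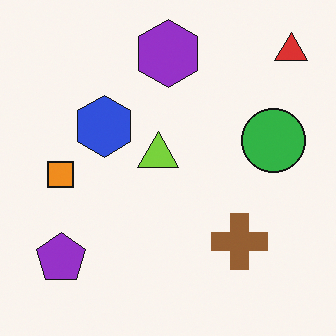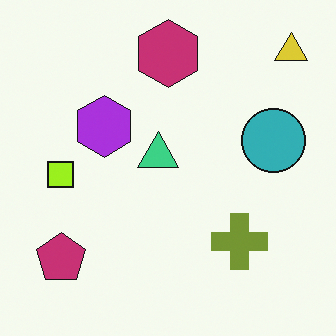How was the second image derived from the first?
It was hue-shifted slightly.

Every shape's color has rotated by the same amount around the hue wheel — a uniform hue shift.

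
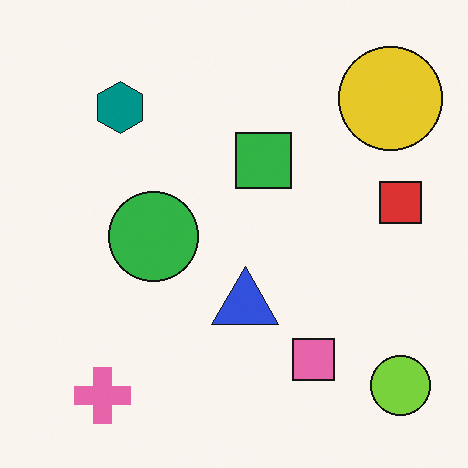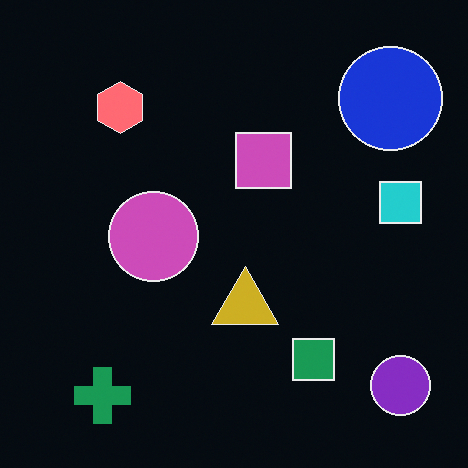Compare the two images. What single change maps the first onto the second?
This is the original image color-inverted (negative).

The light background has become dark and every shape's color is its complement — a photographic negative.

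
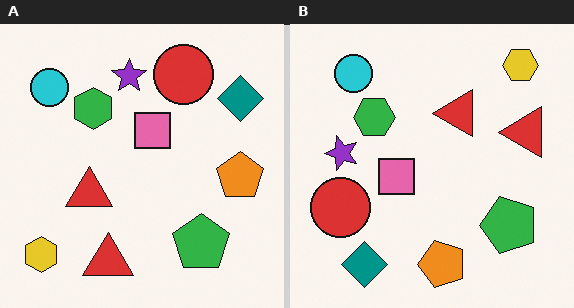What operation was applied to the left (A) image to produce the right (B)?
The image was transposed (reflected across the top-left ↔ bottom-right diagonal).

Shapes have swapped their row and column positions — what was in the top-right is now in the bottom-left — a diagonal reflection.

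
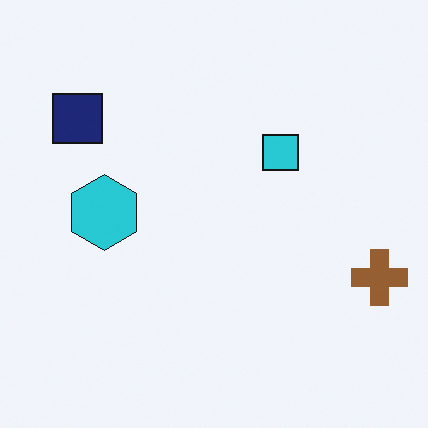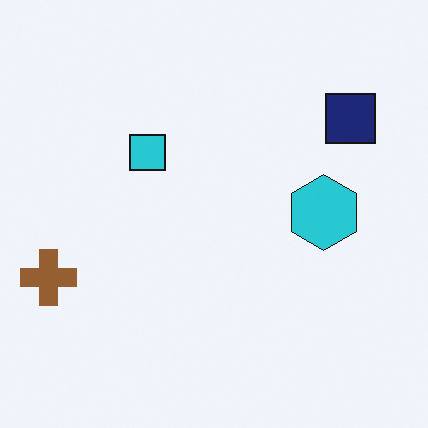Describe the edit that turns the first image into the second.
The image was flipped horizontally (left ↔ right).

The brown cross is in the right of the first image and the left of the second — shapes on opposite sides of the vertical midline have swapped in a mirror flip.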